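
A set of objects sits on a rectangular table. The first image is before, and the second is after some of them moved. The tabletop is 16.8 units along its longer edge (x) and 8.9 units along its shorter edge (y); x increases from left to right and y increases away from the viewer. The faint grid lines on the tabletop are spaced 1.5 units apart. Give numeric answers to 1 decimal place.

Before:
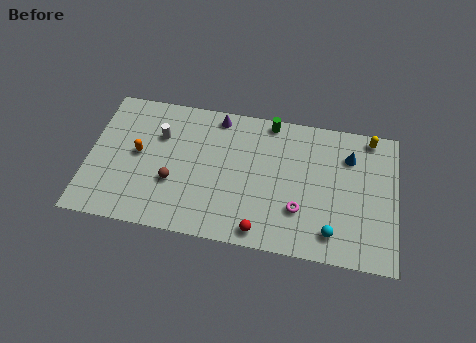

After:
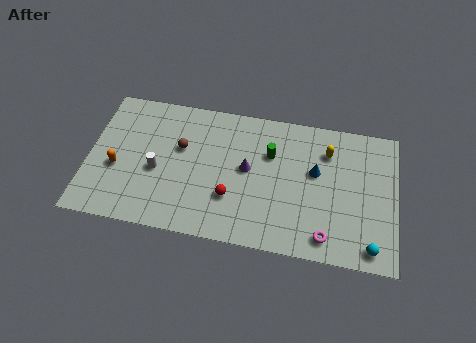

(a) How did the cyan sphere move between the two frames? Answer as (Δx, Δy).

(2.1, -0.5)

The cyan sphere started near (13.4, 1.6) and ended near (15.5, 1.1).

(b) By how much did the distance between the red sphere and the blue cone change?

-2.1

They were about 7.2 units apart before and 5.1 after — 2.1 units closer together.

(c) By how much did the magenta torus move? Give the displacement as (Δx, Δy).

(1.5, -1.4)

From the two frames, the magenta torus sits at roughly (11.6, 2.7) before and (13.1, 1.3) after.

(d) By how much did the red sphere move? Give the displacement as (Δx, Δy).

(-1.7, 1.8)

The red sphere started near (9.6, 1.0) and ended near (7.9, 2.8).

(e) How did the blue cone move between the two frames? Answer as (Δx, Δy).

(-1.8, -1.3)

The blue cone started near (14.2, 6.6) and ended near (12.4, 5.3).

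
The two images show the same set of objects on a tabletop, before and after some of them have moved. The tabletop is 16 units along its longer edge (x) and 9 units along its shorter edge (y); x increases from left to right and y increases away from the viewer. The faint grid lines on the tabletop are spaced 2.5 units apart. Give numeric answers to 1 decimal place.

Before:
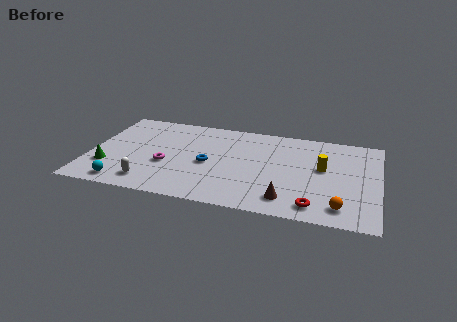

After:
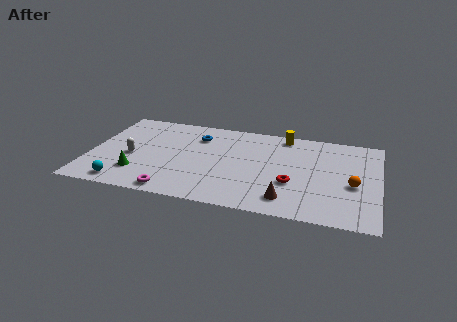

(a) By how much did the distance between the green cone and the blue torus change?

-0.3

The distance was about 5.7 in the first image and 5.4 in the second, so they moved 0.3 units closer together.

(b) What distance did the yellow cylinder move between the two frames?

3.7

From (12.9, 5.1) to (10.6, 8.0), the yellow cylinder covered √(2.3² + 2.9²) ≈ 3.7 units.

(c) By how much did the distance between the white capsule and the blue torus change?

+0.5

The distance was about 4.0 in the first image and 4.5 in the second, so they moved 0.5 units further apart.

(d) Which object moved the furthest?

the yellow cylinder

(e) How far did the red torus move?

2.3

The red torus moved from about (12.6, 1.3) to (11.3, 3.2), a distance of √(1.3² + 1.9²) ≈ 2.3.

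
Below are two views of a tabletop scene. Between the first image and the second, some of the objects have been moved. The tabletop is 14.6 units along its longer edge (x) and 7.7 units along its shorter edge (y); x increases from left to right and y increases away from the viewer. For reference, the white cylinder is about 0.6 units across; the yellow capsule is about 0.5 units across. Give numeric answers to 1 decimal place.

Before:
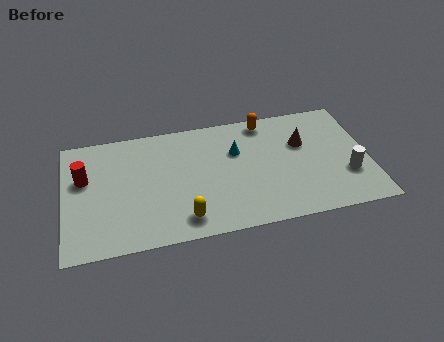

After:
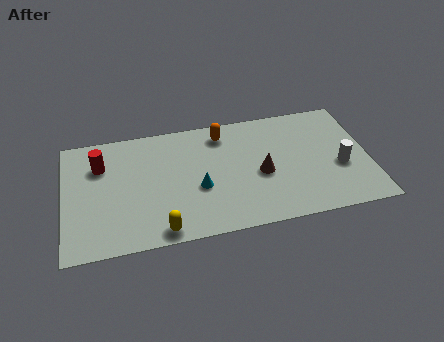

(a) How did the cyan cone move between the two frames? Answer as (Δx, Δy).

(-1.9, -2.0)

The cyan cone was at about (8.3, 5.1) and moved to about (6.4, 3.1).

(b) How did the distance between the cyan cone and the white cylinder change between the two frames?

+1.0

The distance was about 5.8 in the first image and 6.8 in the second, so they moved 1.0 units further apart.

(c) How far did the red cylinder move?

1.1

The red cylinder was near (1.0, 4.8) before and (1.8, 5.5) after, so it travelled √(0.8² + 0.7²) ≈ 1.1 units.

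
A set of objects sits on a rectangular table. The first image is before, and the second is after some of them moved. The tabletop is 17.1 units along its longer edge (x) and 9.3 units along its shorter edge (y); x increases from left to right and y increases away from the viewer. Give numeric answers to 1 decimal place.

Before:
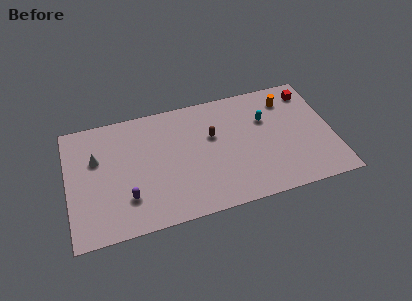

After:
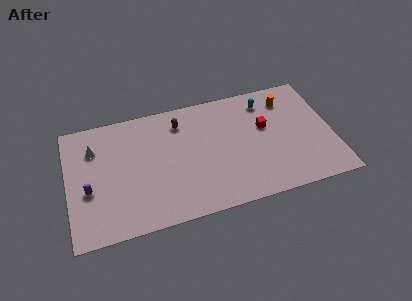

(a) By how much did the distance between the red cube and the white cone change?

-3.0

The distance was about 14.1 in the first image and 11.1 in the second, so they moved 3.0 units closer together.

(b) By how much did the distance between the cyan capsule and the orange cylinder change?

-0.5

They were about 1.9 units apart before and 1.4 after — 0.5 units closer together.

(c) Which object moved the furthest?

the red cube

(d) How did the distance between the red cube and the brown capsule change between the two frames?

-1.1

The distance was about 6.8 in the first image and 5.7 in the second, so they moved 1.1 units closer together.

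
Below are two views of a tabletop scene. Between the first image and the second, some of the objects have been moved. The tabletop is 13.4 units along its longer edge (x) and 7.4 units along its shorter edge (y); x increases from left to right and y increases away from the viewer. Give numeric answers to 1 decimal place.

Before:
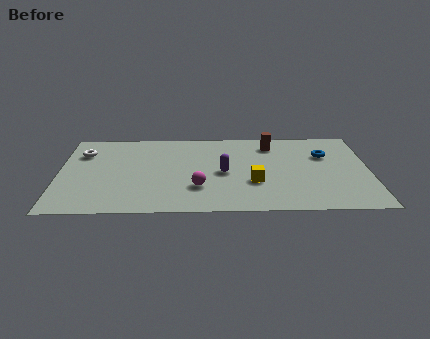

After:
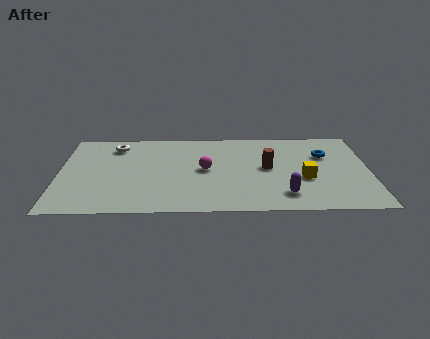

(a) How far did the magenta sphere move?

1.6

The magenta sphere was near (6.0, 2.2) before and (6.3, 3.8) after, so it travelled √(0.3² + 1.6²) ≈ 1.6 units.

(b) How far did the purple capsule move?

3.3

The purple capsule moved from about (7.1, 3.5) to (9.7, 1.5), a distance of √(2.6² + 2.0²) ≈ 3.3.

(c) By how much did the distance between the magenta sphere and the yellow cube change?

+2.0

Before: roughly 2.4 units apart; after: 4.4. That's 2.0 units further apart.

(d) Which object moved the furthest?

the purple capsule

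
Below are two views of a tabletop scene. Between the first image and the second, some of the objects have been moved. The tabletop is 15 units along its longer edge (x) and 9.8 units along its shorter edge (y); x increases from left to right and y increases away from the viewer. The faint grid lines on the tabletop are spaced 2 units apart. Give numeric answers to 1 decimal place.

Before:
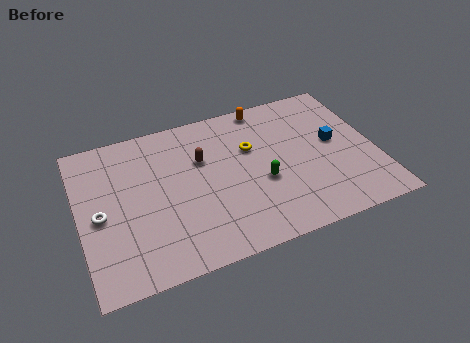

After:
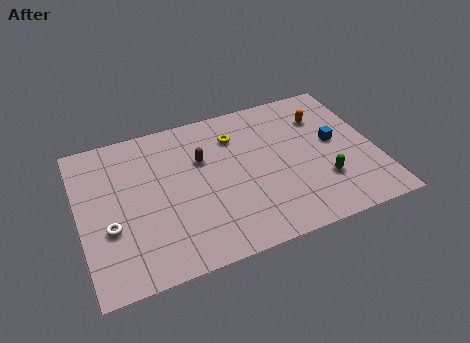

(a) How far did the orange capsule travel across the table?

3.3

The orange capsule was near (9.8, 8.9) before and (12.6, 7.2) after, so it travelled √(2.8² + 1.7²) ≈ 3.3 units.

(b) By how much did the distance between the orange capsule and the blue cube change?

-2.9

The distance was about 4.8 in the first image and 1.9 in the second, so they moved 2.9 units closer together.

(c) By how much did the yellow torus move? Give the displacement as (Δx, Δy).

(-0.7, 1.1)

The yellow torus started near (8.8, 6.3) and ended near (8.1, 7.4).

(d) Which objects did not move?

the brown capsule and the blue cube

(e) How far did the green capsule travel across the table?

3.2

The green capsule moved from about (9.1, 3.9) to (12.1, 2.9), a distance of √(3.0² + 1.0²) ≈ 3.2.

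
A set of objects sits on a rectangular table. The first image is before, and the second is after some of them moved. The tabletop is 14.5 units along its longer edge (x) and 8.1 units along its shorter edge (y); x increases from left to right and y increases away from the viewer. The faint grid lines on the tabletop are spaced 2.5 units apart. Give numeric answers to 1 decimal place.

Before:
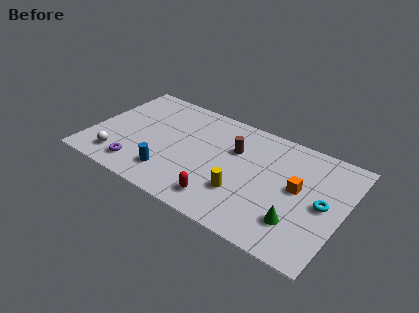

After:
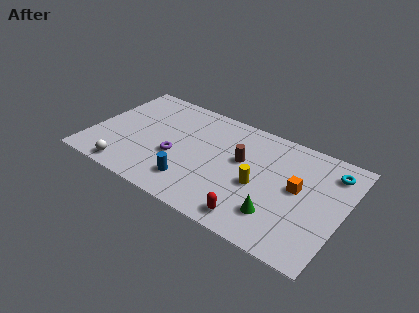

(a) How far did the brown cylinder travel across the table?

0.8

The brown cylinder moved from about (8.1, 5.4) to (8.6, 4.8), a distance of √(0.5² + 0.6²) ≈ 0.8.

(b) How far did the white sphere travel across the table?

0.9

The white sphere moved from about (1.9, 1.5) to (2.6, 0.9), a distance of √(0.7² + 0.6²) ≈ 0.9.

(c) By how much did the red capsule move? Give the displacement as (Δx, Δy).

(1.9, -0.3)

From the two frames, the red capsule sits at roughly (8.0, 1.4) before and (9.9, 1.1) after.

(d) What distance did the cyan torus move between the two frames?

2.5

The cyan torus moved from about (13.4, 4.0) to (13.5, 6.5), a distance of √(0.1² + 2.5²) ≈ 2.5.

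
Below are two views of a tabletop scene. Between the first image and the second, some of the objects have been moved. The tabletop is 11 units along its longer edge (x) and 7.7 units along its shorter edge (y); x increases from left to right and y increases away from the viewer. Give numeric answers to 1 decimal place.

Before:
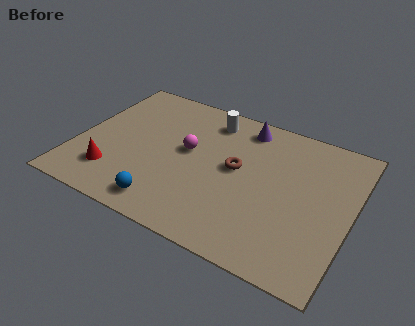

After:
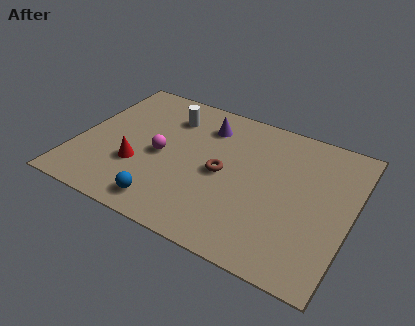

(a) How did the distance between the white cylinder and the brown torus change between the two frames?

+0.7

The distance was about 2.6 in the first image and 3.3 in the second, so they moved 0.7 units further apart.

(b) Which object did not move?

the blue sphere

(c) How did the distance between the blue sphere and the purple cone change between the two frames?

-1.0

They were about 6.0 units apart before and 5.0 after — 1.0 units closer together.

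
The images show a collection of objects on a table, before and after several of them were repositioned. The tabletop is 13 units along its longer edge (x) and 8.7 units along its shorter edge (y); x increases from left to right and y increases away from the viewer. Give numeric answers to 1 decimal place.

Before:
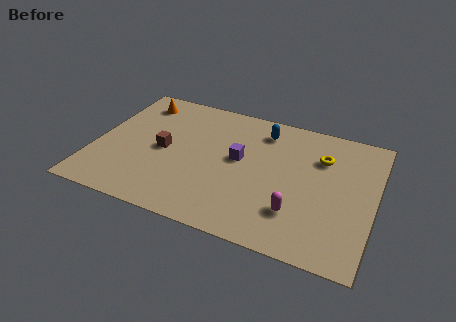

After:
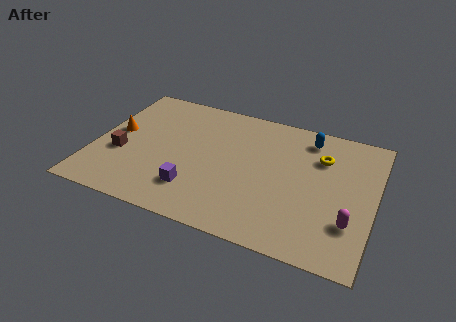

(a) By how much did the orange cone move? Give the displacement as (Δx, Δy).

(-0.7, -2.5)

The orange cone was at about (1.6, 7.2) and moved to about (0.9, 4.7).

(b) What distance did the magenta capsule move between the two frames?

2.4

From (9.6, 2.3) to (12.0, 2.5), the magenta capsule covered √(2.4² + 0.2²) ≈ 2.4 units.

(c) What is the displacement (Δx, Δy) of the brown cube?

(-1.9, -0.9)

The brown cube was at about (3.2, 4.2) and moved to about (1.3, 3.3).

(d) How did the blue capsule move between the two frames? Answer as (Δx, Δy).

(2.1, 0.2)

The blue capsule was at about (7.6, 7.1) and moved to about (9.7, 7.3).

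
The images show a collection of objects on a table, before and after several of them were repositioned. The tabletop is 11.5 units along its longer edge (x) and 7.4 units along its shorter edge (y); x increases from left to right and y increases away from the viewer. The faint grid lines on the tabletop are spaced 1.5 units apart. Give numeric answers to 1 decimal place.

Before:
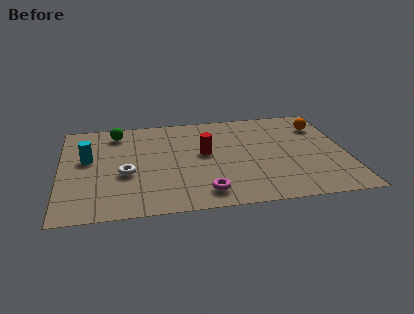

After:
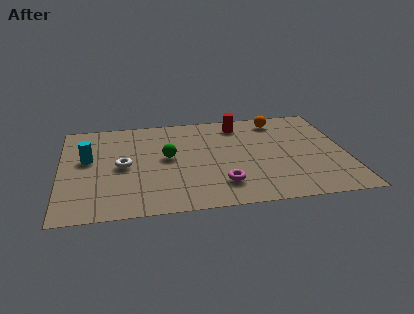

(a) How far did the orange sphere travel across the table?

1.8

From (10.6, 5.6) to (8.9, 6.3), the orange sphere covered √(1.7² + 0.7²) ≈ 1.8 units.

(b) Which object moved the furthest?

the green sphere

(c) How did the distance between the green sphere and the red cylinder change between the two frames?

-0.4

They were about 4.1 units apart before and 3.7 after — 0.4 units closer together.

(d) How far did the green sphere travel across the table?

3.0

From (2.3, 6.2) to (4.3, 4.0), the green sphere covered √(2.0² + 2.2²) ≈ 3.0 units.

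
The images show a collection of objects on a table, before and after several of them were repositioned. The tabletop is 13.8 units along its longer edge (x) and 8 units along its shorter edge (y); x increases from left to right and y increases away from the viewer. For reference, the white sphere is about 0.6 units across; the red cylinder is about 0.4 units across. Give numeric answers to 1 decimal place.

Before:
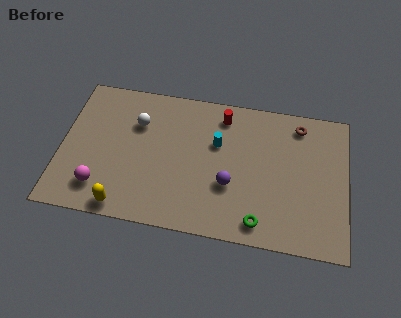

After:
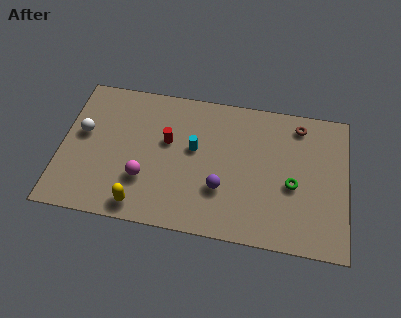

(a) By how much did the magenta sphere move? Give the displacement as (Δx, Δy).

(2.1, 0.8)

The magenta sphere was at about (2.0, 1.7) and moved to about (4.1, 2.5).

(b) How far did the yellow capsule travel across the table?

0.8

The yellow capsule was near (3.2, 0.8) before and (4.0, 1.0) after, so it travelled √(0.8² + 0.2²) ≈ 0.8 units.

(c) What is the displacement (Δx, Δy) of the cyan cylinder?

(-1.1, -0.5)

The cyan cylinder was at about (7.5, 5.1) and moved to about (6.4, 4.6).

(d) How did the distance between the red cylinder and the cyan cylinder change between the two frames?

-0.3

The distance was about 1.6 in the first image and 1.3 in the second, so they moved 0.3 units closer together.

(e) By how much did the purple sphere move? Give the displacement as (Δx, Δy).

(-0.4, -0.3)

The purple sphere started near (8.2, 2.9) and ended near (7.8, 2.6).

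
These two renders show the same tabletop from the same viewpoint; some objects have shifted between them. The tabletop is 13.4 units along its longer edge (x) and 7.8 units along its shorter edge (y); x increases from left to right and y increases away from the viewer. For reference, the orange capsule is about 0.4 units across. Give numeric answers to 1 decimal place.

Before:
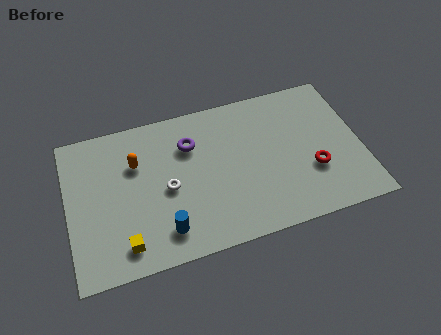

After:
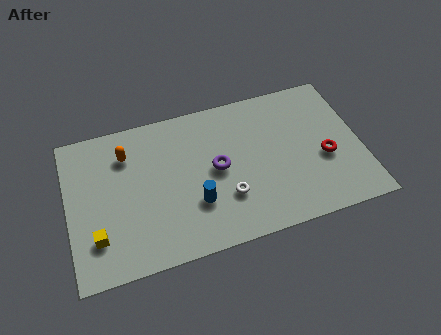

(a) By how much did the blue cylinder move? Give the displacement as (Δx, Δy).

(1.5, 1.0)

The blue cylinder was at about (4.2, 1.5) and moved to about (5.7, 2.5).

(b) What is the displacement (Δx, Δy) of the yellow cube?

(-1.2, 0.7)

The yellow cube was at about (2.4, 1.3) and moved to about (1.2, 2.0).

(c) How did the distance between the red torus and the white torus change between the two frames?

-2.0

The distance was about 6.7 in the first image and 4.7 in the second, so they moved 2.0 units closer together.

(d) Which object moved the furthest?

the white torus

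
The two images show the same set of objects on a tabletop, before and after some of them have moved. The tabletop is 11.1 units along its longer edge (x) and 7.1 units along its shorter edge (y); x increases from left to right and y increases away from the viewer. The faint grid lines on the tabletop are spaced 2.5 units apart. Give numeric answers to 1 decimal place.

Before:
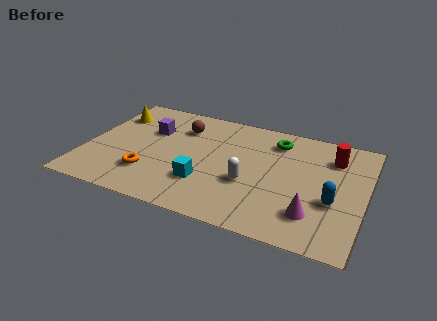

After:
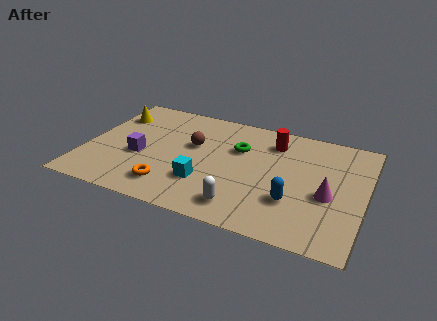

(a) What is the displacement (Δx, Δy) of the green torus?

(-1.4, -1.0)

The green torus was at about (7.4, 5.7) and moved to about (6.0, 4.7).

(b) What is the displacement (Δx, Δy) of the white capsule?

(-0.1, -1.5)

From the two frames, the white capsule sits at roughly (6.6, 2.7) before and (6.5, 1.2) after.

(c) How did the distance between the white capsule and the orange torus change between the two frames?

-1.1

They were about 4.0 units apart before and 2.9 after — 1.1 units closer together.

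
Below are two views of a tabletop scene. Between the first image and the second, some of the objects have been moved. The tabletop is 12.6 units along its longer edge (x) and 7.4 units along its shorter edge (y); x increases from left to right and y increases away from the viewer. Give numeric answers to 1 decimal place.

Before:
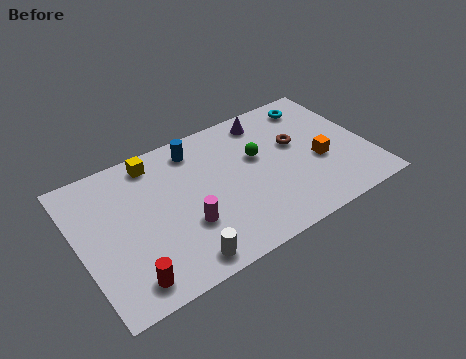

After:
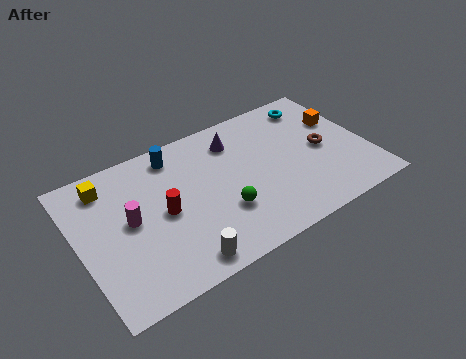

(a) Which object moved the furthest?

the red cylinder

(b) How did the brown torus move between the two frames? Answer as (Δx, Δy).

(1.1, -0.8)

From the two frames, the brown torus sits at roughly (9.6, 4.4) before and (10.7, 3.6) after.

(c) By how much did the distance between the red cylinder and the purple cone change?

-4.5

The distance was about 8.6 in the first image and 4.1 in the second, so they moved 4.5 units closer together.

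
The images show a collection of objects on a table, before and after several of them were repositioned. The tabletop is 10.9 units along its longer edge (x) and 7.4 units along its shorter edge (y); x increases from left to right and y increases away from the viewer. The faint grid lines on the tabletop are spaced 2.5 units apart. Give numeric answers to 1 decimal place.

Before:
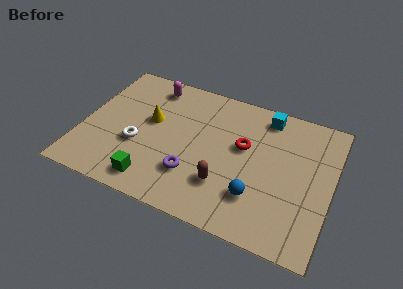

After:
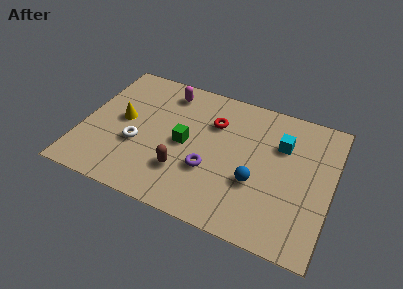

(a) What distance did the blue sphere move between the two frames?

0.7

From (7.8, 2.0) to (7.7, 2.7), the blue sphere covered √(0.1² + 0.7²) ≈ 0.7 units.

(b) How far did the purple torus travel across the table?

0.9

The purple torus was near (5.0, 2.1) before and (5.7, 2.6) after, so it travelled √(0.7² + 0.5²) ≈ 0.9 units.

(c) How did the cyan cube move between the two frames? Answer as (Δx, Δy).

(0.8, -1.3)

The cyan cube started near (7.8, 6.4) and ended near (8.6, 5.1).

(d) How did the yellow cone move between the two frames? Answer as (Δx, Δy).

(-1.2, -0.4)

From the two frames, the yellow cone sits at roughly (2.9, 4.3) before and (1.7, 3.9) after.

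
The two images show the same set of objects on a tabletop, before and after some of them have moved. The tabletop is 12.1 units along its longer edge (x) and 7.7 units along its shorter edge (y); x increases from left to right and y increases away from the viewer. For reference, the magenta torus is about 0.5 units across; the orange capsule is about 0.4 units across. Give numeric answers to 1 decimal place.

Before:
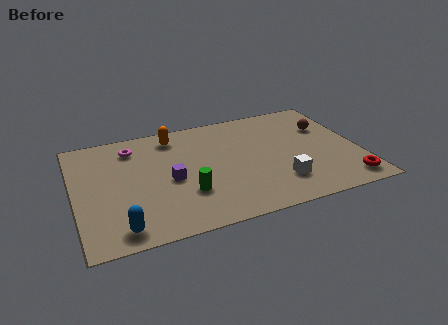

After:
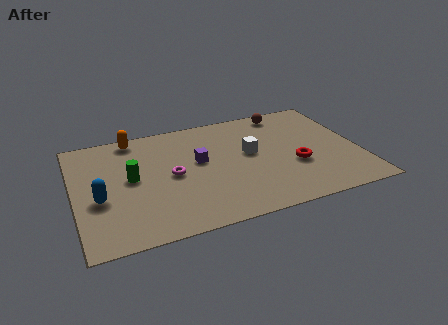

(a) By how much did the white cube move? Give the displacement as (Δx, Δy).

(-1.0, 2.4)

The white cube started near (8.5, 1.9) and ended near (7.5, 4.3).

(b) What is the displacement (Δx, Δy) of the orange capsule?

(-1.7, 0.4)

From the two frames, the orange capsule sits at roughly (4.4, 6.5) before and (2.7, 6.9) after.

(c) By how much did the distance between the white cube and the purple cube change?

-2.6

The distance was about 4.8 in the first image and 2.2 in the second, so they moved 2.6 units closer together.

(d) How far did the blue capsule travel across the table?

2.2

From (1.7, 1.0) to (1.0, 3.1), the blue capsule covered √(0.7² + 2.1²) ≈ 2.2 units.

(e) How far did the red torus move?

2.7

The red torus was near (11.3, 1.1) before and (9.3, 2.9) after, so it travelled √(2.0² + 1.8²) ≈ 2.7 units.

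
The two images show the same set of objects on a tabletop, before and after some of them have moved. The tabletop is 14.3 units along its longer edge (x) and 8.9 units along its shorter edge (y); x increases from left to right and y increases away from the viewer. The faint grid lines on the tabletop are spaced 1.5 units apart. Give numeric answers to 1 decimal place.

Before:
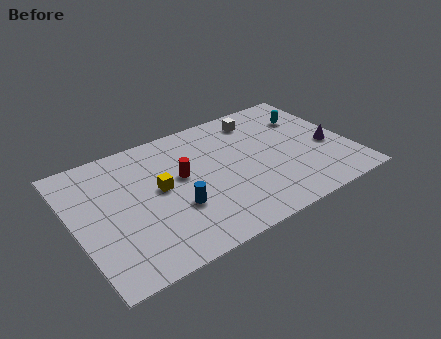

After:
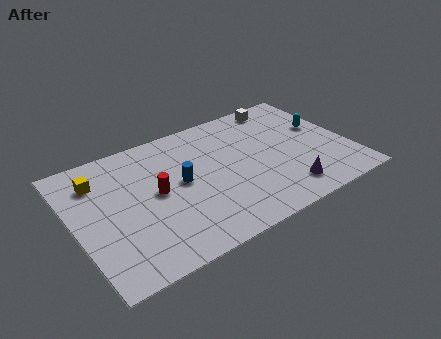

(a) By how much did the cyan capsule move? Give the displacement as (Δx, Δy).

(0.6, -1.1)

The cyan capsule started near (12.6, 6.4) and ended near (13.2, 5.3).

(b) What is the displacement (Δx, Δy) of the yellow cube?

(-2.9, 2.0)

From the two frames, the yellow cube sits at roughly (4.4, 4.8) before and (1.5, 6.8) after.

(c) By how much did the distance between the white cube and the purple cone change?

+1.6

Before: roughly 4.8 units apart; after: 6.4. That's 1.6 units further apart.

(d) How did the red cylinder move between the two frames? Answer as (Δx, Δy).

(-1.4, -0.5)

The red cylinder started near (5.6, 5.1) and ended near (4.2, 4.6).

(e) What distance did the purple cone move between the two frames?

3.4

The purple cone moved from about (13.2, 3.7) to (10.5, 1.6), a distance of √(2.7² + 2.1²) ≈ 3.4.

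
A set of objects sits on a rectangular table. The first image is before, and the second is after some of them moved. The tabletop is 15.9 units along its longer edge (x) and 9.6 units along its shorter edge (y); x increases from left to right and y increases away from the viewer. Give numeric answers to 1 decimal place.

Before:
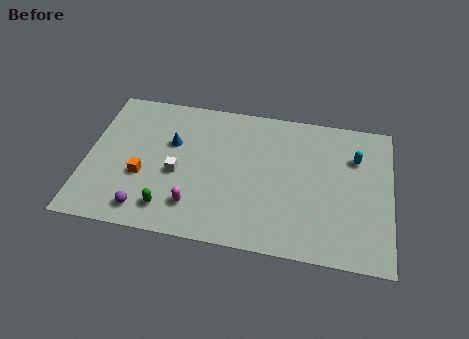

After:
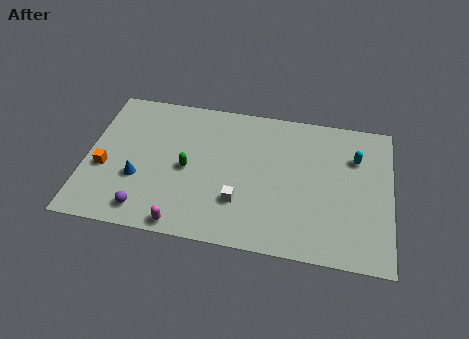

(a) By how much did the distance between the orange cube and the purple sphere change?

+1.1

They were about 2.2 units apart before and 3.3 after — 1.1 units further apart.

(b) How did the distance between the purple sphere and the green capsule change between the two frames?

+2.5

They were about 1.2 units apart before and 3.7 after — 2.5 units further apart.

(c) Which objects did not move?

the cyan capsule and the purple sphere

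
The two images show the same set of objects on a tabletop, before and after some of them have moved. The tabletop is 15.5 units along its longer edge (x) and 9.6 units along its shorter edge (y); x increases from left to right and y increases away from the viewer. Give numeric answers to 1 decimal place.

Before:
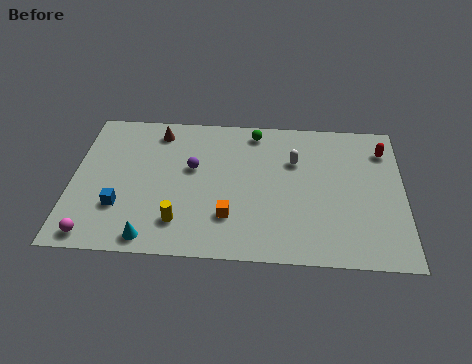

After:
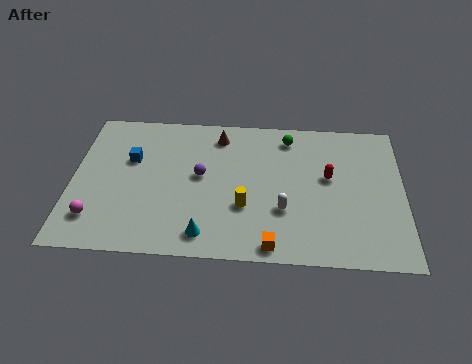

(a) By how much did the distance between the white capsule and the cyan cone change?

-4.6

Before: roughly 8.6 units apart; after: 4.0. That's 4.6 units closer together.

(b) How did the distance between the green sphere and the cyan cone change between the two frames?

-1.1

Before: roughly 8.8 units apart; after: 7.7. That's 1.1 units closer together.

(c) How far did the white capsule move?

3.3

The white capsule was near (10.4, 6.5) before and (9.9, 3.2) after, so it travelled √(0.5² + 3.3²) ≈ 3.3 units.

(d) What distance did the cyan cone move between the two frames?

2.5

The cyan cone was near (3.8, 1.0) before and (6.3, 1.4) after, so it travelled √(2.5² + 0.4²) ≈ 2.5 units.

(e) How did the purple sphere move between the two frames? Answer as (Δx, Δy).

(0.4, -0.5)

The purple sphere was at about (5.6, 5.7) and moved to about (6.0, 5.2).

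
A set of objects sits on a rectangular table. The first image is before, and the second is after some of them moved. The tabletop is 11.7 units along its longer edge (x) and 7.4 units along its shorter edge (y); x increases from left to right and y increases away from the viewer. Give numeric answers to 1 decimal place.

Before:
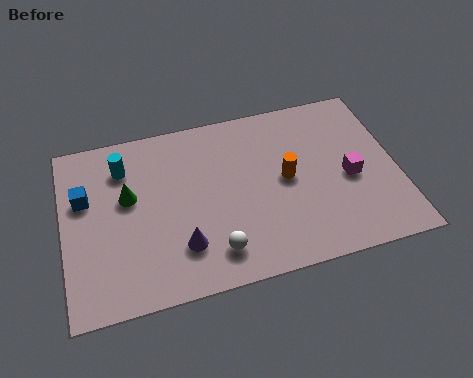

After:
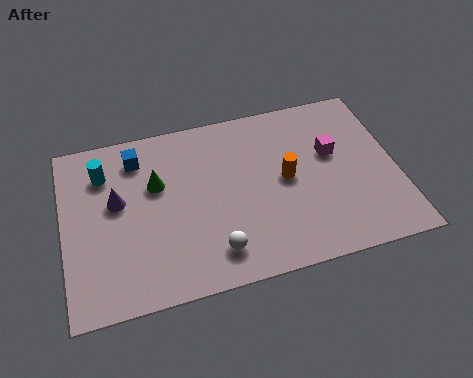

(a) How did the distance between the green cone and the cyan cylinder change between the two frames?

+0.7

They were about 1.3 units apart before and 2.0 after — 0.7 units further apart.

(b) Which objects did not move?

the orange cylinder and the white sphere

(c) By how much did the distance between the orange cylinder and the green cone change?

-0.9

Before: roughly 5.5 units apart; after: 4.6. That's 0.9 units closer together.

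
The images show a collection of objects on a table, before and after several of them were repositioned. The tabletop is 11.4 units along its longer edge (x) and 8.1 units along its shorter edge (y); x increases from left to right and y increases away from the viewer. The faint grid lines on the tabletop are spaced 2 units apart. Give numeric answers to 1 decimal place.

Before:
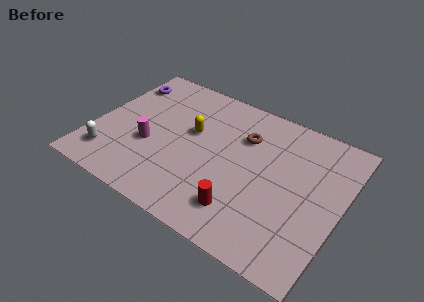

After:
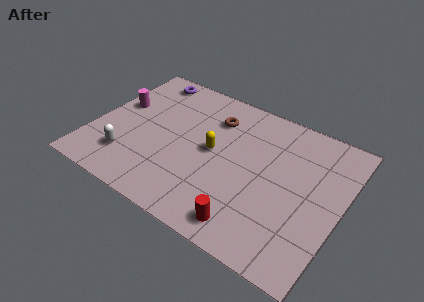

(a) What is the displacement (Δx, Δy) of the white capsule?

(0.8, 0.3)

From the two frames, the white capsule sits at roughly (1.1, 1.6) before and (1.9, 1.9) after.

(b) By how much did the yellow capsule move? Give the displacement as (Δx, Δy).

(1.1, -0.6)

From the two frames, the yellow capsule sits at roughly (4.4, 4.8) before and (5.5, 4.2) after.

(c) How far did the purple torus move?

1.3

The purple torus moved from about (0.8, 6.3) to (1.8, 7.1), a distance of √(1.0² + 0.8²) ≈ 1.3.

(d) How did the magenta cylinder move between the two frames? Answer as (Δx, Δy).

(-1.8, 1.7)

From the two frames, the magenta cylinder sits at roughly (2.7, 3.1) before and (0.9, 4.8) after.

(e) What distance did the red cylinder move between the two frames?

0.7

The red cylinder was near (7.3, 1.7) before and (7.7, 1.1) after, so it travelled √(0.4² + 0.6²) ≈ 0.7 units.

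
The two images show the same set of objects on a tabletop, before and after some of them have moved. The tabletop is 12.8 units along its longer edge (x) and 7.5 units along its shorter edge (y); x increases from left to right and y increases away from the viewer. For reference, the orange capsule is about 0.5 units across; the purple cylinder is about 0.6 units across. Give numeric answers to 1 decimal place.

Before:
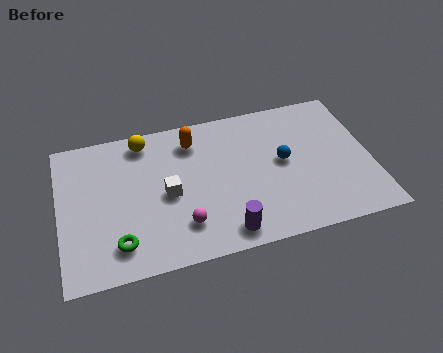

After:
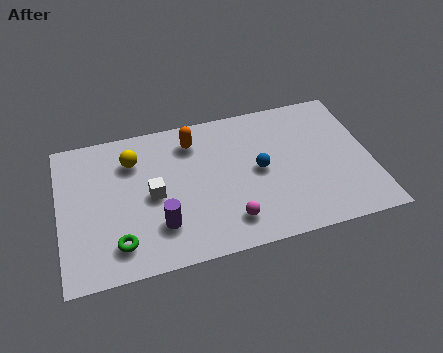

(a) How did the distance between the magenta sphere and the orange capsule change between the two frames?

+0.4

Before: roughly 4.3 units apart; after: 4.7. That's 0.4 units further apart.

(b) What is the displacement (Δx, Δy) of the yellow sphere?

(-0.5, -0.9)

The yellow sphere was at about (3.6, 6.5) and moved to about (3.1, 5.6).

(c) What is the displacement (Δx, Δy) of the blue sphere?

(-1.0, -0.2)

The blue sphere started near (9.2, 4.0) and ended near (8.2, 3.8).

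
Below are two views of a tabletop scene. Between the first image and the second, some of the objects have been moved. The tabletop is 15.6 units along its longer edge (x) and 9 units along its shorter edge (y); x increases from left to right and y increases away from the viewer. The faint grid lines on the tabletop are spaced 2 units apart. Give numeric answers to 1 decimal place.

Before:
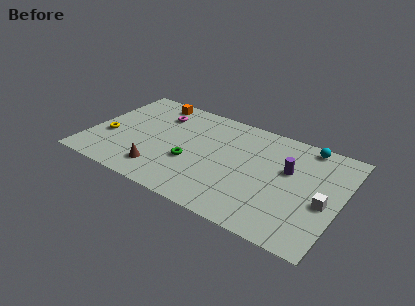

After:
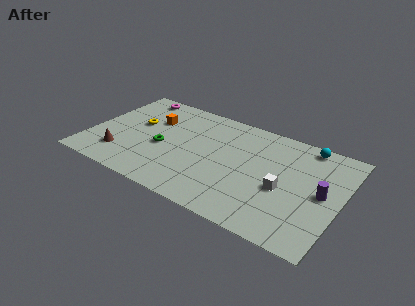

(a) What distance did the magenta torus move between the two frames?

2.2

From (3.9, 6.8) to (2.1, 8.0), the magenta torus covered √(1.8² + 1.2²) ≈ 2.2 units.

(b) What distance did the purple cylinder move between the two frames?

2.4

The purple cylinder moved from about (12.3, 5.5) to (14.5, 4.5), a distance of √(2.2² + 1.0²) ≈ 2.4.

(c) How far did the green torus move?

2.0

From (6.5, 3.4) to (4.6, 3.9), the green torus covered √(1.9² + 0.5²) ≈ 2.0 units.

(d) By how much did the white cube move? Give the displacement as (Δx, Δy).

(-2.5, 0.0)

The white cube was at about (14.7, 3.8) and moved to about (12.2, 3.8).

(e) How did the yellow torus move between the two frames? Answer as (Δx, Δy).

(1.5, 1.9)

The yellow torus started near (1.2, 3.4) and ended near (2.7, 5.3).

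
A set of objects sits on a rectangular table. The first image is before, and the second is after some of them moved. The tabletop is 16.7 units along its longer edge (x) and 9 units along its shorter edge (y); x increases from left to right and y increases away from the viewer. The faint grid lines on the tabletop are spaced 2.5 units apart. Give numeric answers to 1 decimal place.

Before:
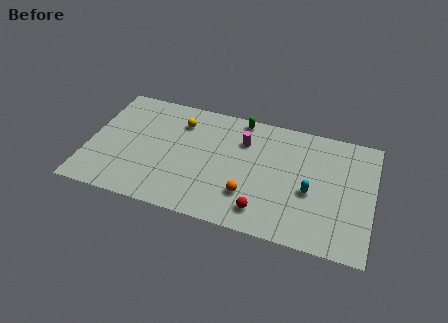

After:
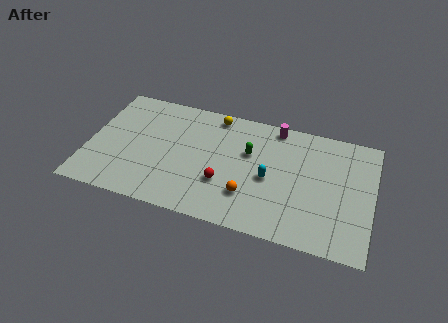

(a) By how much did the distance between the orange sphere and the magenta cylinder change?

+1.7

The distance was about 4.0 in the first image and 5.7 in the second, so they moved 1.7 units further apart.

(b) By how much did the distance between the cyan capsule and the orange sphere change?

-1.8

Before: roughly 3.7 units apart; after: 1.9. That's 1.8 units closer together.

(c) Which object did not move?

the orange sphere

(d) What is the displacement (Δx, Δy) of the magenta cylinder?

(1.8, 1.6)

From the two frames, the magenta cylinder sits at roughly (9.0, 6.5) before and (10.8, 8.1) after.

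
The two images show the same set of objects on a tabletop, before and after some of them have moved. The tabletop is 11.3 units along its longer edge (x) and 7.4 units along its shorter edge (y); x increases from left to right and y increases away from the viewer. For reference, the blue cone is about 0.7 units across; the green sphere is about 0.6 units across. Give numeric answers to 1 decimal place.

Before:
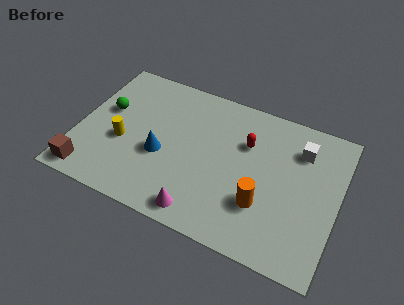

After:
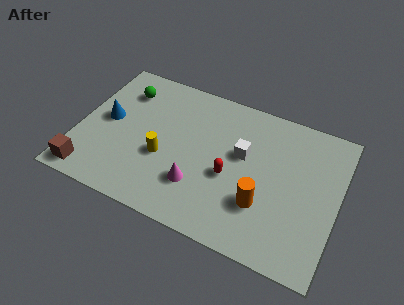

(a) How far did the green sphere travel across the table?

1.4

The green sphere was near (1.1, 4.4) before and (1.7, 5.7) after, so it travelled √(0.6² + 1.3²) ≈ 1.4 units.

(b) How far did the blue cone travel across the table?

2.7

From (3.7, 3.0) to (1.2, 3.9), the blue cone covered √(2.5² + 0.9²) ≈ 2.7 units.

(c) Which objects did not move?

the brown cube and the orange cylinder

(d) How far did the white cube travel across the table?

2.7

The white cube was near (9.5, 5.6) before and (7.1, 4.4) after, so it travelled √(2.4² + 1.2²) ≈ 2.7 units.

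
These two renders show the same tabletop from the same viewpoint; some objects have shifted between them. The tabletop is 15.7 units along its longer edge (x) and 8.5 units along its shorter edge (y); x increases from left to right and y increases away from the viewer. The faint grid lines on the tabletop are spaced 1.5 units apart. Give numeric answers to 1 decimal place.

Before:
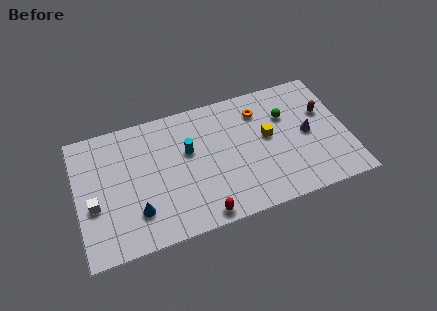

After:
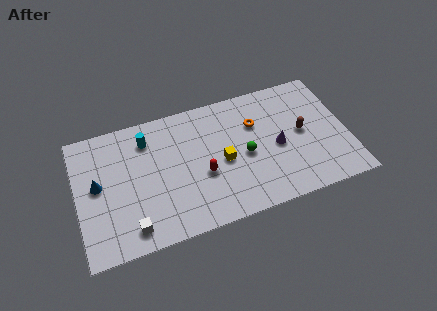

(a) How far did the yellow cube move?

2.8

The yellow cube was near (11.1, 4.7) before and (8.4, 3.9) after, so it travelled √(2.7² + 0.8²) ≈ 2.8 units.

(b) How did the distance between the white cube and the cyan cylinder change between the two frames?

-0.3

Before: roughly 5.9 units apart; after: 5.6. That's 0.3 units closer together.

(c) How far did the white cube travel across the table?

2.9

The white cube moved from about (0.9, 3.4) to (2.9, 1.3), a distance of √(2.0² + 2.1²) ≈ 2.9.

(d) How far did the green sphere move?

3.2

The green sphere moved from about (12.3, 5.8) to (9.7, 3.9), a distance of √(2.6² + 1.9²) ≈ 3.2.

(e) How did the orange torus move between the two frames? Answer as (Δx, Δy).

(-0.3, -0.8)

The orange torus started near (10.8, 6.6) and ended near (10.5, 5.8).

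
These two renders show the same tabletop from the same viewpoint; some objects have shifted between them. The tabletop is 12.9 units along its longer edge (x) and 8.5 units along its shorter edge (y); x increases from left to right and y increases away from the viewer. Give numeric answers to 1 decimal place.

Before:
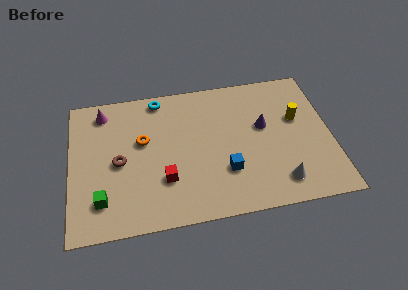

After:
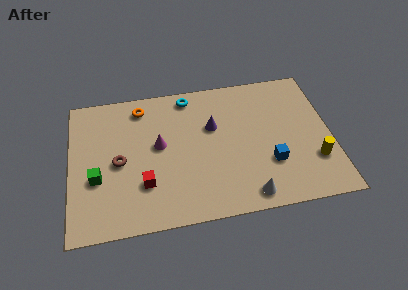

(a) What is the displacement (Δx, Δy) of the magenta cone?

(2.7, -2.5)

The magenta cone started near (1.7, 7.2) and ended near (4.4, 4.7).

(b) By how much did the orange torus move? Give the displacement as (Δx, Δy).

(0.0, 2.1)

The orange torus started near (3.6, 5.1) and ended near (3.6, 7.2).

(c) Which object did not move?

the brown torus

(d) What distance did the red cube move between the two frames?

1.0

From (4.6, 2.6) to (3.6, 2.5), the red cube covered √(1.0² + 0.1²) ≈ 1.0 units.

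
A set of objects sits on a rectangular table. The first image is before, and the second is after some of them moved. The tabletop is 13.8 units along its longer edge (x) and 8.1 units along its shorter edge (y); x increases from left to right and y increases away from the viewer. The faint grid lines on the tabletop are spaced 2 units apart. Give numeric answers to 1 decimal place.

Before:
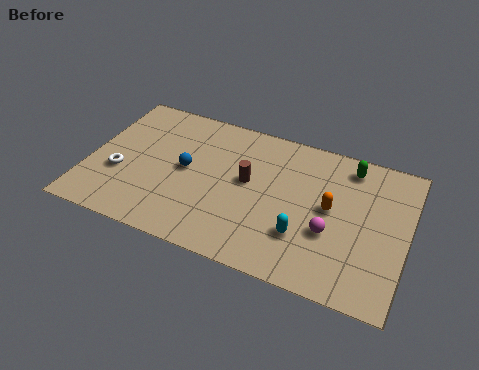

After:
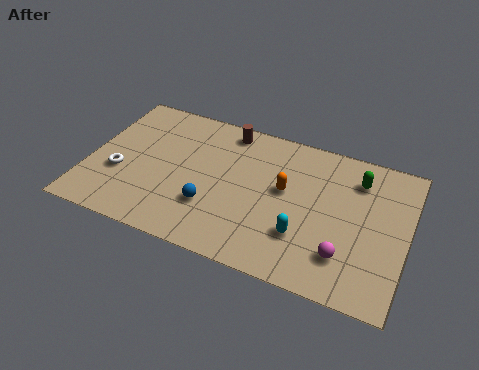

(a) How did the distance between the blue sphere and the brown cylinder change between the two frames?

+1.9

The distance was about 2.7 in the first image and 4.6 in the second, so they moved 1.9 units further apart.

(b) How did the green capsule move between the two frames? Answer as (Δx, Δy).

(0.4, -0.6)

From the two frames, the green capsule sits at roughly (11.1, 6.9) before and (11.5, 6.3) after.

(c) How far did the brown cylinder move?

2.9

From (6.9, 4.5) to (5.7, 7.1), the brown cylinder covered √(1.2² + 2.6²) ≈ 2.9 units.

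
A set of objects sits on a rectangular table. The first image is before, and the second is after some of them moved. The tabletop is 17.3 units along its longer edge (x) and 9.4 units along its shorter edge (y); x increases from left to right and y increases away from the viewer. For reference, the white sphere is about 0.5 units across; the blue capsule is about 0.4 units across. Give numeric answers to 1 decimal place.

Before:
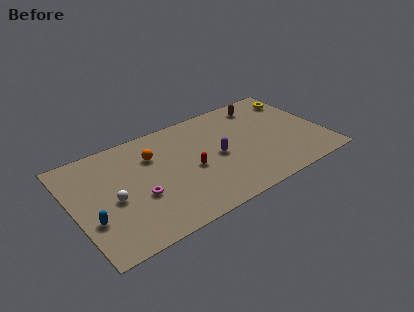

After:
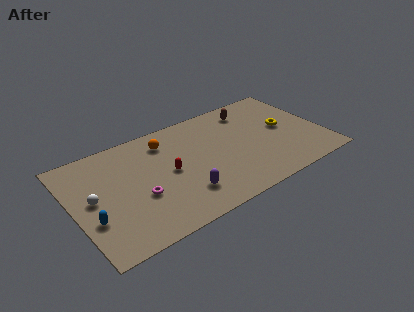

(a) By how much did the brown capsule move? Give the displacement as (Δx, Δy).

(-0.9, -0.2)

The brown capsule started near (13.7, 7.9) and ended near (12.8, 7.7).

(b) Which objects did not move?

the blue capsule and the magenta torus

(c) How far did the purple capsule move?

3.6

From (9.9, 4.5) to (7.1, 2.3), the purple capsule covered √(2.8² + 2.2²) ≈ 3.6 units.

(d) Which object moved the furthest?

the purple capsule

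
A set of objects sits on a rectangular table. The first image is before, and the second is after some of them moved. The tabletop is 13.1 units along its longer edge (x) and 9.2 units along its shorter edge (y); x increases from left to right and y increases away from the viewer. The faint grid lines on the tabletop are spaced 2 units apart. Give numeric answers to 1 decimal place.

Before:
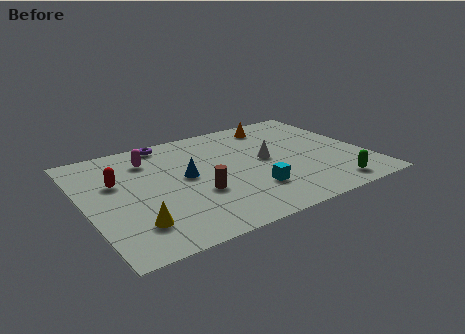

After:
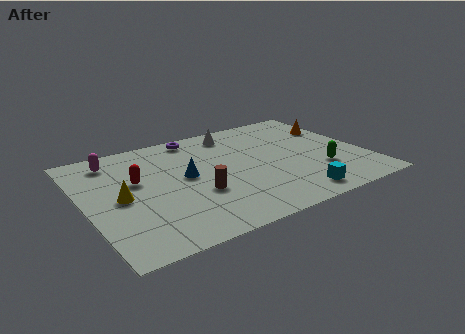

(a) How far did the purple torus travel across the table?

1.4

The purple torus moved from about (4.3, 8.3) to (5.7, 8.2), a distance of √(1.4² + 0.1²) ≈ 1.4.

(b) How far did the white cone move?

3.2

The white cone moved from about (8.5, 4.8) to (7.5, 7.8), a distance of √(1.0² + 3.0²) ≈ 3.2.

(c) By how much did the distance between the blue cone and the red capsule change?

-0.9

They were about 3.2 units apart before and 2.3 after — 0.9 units closer together.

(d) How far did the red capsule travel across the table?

0.9

The red capsule moved from about (1.6, 5.8) to (2.5, 5.5), a distance of √(0.9² + 0.3²) ≈ 0.9.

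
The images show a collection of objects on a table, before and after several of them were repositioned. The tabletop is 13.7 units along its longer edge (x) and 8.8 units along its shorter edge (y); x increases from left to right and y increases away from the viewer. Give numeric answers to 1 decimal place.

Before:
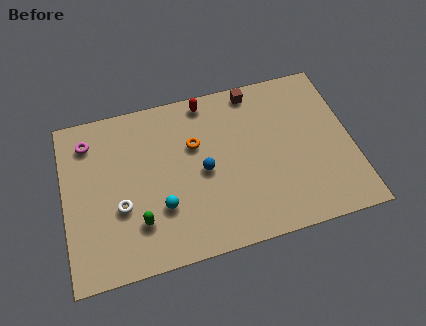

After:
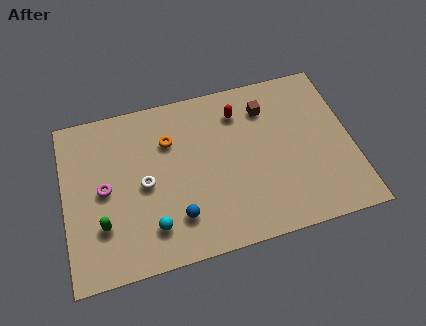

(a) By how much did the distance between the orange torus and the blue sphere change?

+2.6

The distance was about 1.5 in the first image and 4.1 in the second, so they moved 2.6 units further apart.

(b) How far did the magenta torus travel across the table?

2.8

From (1.3, 7.1) to (1.9, 4.4), the magenta torus covered √(0.6² + 2.7²) ≈ 2.8 units.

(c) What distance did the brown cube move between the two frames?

1.2

The brown cube moved from about (9.3, 7.9) to (9.8, 6.8), a distance of √(0.5² + 1.1²) ≈ 1.2.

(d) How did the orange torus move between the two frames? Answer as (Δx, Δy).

(-1.2, 0.5)

The orange torus was at about (6.3, 5.7) and moved to about (5.1, 6.2).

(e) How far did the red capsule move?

1.8

The red capsule moved from about (7.0, 7.9) to (8.5, 6.9), a distance of √(1.5² + 1.0²) ≈ 1.8.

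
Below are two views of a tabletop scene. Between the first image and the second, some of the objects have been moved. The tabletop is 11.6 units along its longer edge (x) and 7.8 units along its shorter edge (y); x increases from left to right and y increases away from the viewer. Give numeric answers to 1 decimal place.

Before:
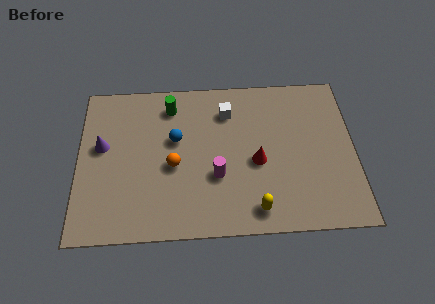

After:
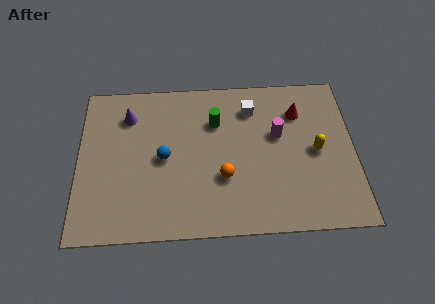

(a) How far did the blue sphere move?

1.0

The blue sphere was near (4.1, 4.7) before and (3.6, 3.8) after, so it travelled √(0.5² + 0.9²) ≈ 1.0 units.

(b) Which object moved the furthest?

the yellow capsule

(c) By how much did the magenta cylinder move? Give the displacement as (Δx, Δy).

(2.6, 1.9)

The magenta cylinder was at about (5.8, 2.8) and moved to about (8.4, 4.7).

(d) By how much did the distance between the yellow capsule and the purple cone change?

+1.0

They were about 7.2 units apart before and 8.2 after — 1.0 units further apart.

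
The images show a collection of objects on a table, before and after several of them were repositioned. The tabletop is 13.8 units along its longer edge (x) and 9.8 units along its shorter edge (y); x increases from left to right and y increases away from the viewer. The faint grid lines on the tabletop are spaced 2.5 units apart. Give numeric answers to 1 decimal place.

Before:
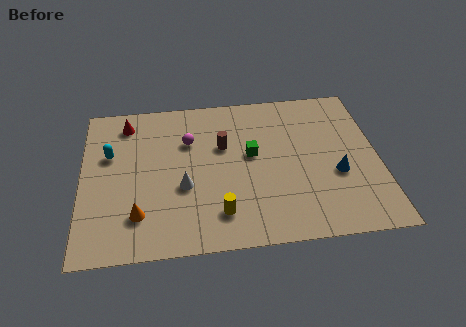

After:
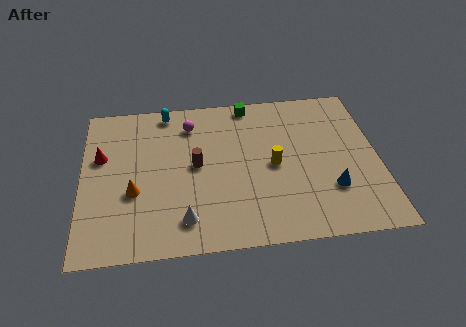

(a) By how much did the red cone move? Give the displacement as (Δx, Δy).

(-1.2, -2.1)

The red cone was at about (2.1, 8.2) and moved to about (0.9, 6.1).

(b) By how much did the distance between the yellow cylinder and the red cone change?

+0.6

They were about 7.5 units apart before and 8.1 after — 0.6 units further apart.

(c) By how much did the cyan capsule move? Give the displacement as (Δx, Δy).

(2.7, 2.6)

The cyan capsule was at about (1.3, 6.2) and moved to about (4.0, 8.8).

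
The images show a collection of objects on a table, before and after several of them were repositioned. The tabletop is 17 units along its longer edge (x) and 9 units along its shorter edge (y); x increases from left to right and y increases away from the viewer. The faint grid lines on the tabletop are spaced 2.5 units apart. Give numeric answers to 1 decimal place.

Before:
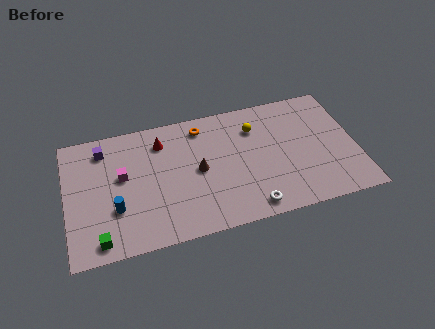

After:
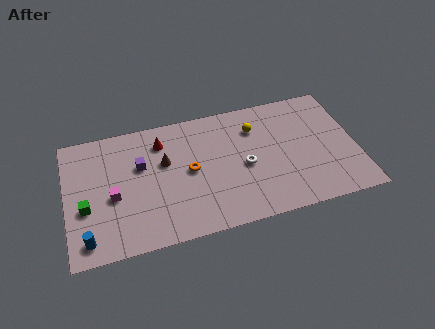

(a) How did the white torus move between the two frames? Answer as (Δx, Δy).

(-0.1, 3.0)

From the two frames, the white torus sits at roughly (10.5, 1.1) before and (10.4, 4.1) after.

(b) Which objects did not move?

the red cone and the yellow sphere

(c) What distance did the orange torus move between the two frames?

3.1

From (8.1, 7.6) to (7.2, 4.6), the orange torus covered √(0.9² + 3.0²) ≈ 3.1 units.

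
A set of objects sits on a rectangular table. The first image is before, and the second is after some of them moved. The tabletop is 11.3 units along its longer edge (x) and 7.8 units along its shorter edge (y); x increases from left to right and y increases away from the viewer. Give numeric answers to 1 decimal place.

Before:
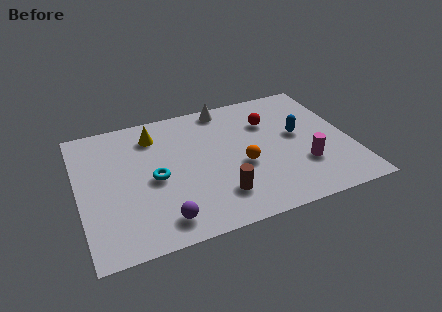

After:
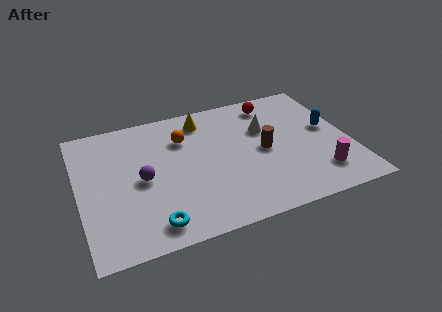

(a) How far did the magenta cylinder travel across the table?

0.9

The magenta cylinder was near (9.2, 2.4) before and (9.8, 1.7) after, so it travelled √(0.6² + 0.7²) ≈ 0.9 units.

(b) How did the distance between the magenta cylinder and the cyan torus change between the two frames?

+0.8

Before: roughly 6.2 units apart; after: 7.0. That's 0.8 units further apart.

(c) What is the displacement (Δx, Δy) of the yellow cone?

(2.1, 0.3)

From the two frames, the yellow cone sits at roughly (3.3, 6.2) before and (5.4, 6.5) after.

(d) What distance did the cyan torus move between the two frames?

2.5

The cyan torus moved from about (3.1, 3.6) to (2.8, 1.1), a distance of √(0.3² + 2.5²) ≈ 2.5.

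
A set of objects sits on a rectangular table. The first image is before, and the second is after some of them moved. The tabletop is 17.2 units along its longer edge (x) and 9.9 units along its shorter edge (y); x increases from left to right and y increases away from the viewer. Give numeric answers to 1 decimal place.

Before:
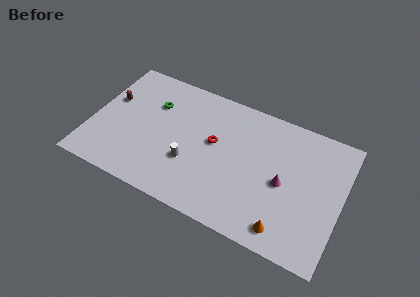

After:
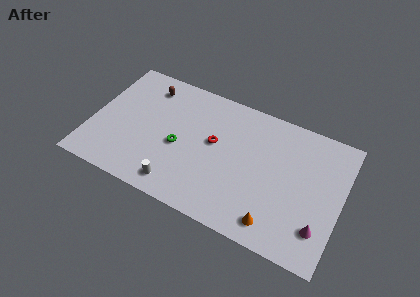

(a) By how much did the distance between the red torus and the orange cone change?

-0.6

Before: roughly 6.8 units apart; after: 6.2. That's 0.6 units closer together.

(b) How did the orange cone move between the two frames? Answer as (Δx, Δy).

(-0.7, 0.1)

The orange cone started near (13.8, 1.4) and ended near (13.1, 1.5).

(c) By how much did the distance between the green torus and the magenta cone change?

+0.5

They were about 9.6 units apart before and 10.1 after — 0.5 units further apart.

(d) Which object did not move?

the red torus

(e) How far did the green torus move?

3.3

The green torus was near (4.0, 6.9) before and (6.1, 4.3) after, so it travelled √(2.1² + 2.6²) ≈ 3.3 units.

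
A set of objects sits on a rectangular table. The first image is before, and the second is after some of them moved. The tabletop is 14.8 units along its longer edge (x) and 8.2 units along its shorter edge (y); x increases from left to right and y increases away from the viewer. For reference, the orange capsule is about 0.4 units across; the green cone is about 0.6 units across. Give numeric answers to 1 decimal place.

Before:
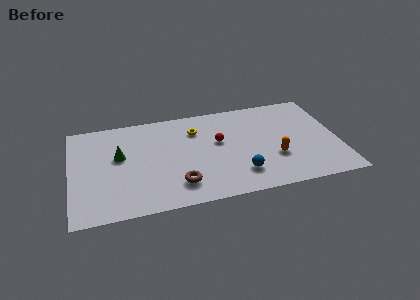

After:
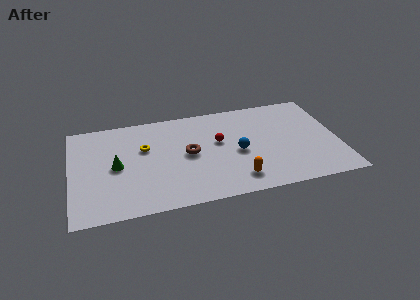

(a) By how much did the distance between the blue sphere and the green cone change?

-0.4

Before: roughly 7.1 units apart; after: 6.7. That's 0.4 units closer together.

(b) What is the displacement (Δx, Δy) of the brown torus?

(0.7, 2.4)

From the two frames, the brown torus sits at roughly (5.8, 1.8) before and (6.5, 4.2) after.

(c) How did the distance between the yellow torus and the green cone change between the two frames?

-2.5

Before: roughly 4.5 units apart; after: 2.0. That's 2.5 units closer together.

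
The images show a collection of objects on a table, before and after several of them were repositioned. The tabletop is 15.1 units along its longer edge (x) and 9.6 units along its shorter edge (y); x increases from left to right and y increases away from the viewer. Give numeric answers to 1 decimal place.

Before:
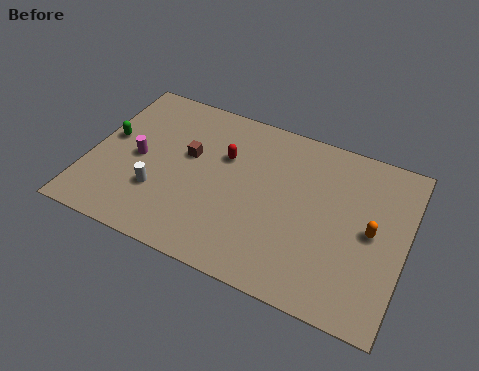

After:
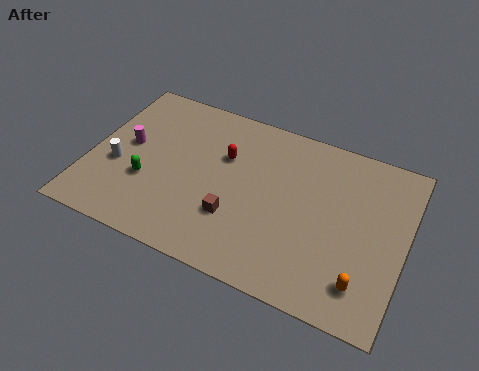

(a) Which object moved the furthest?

the brown cube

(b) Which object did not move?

the red capsule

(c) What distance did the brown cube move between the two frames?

3.7

From (4.6, 5.7) to (7.2, 3.0), the brown cube covered √(2.6² + 2.7²) ≈ 3.7 units.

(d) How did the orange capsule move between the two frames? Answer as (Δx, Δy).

(-0.1, -2.9)

The orange capsule started near (13.5, 4.8) and ended near (13.4, 1.9).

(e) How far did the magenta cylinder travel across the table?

0.8

The magenta cylinder moved from about (2.3, 4.6) to (1.7, 5.2), a distance of √(0.6² + 0.6²) ≈ 0.8.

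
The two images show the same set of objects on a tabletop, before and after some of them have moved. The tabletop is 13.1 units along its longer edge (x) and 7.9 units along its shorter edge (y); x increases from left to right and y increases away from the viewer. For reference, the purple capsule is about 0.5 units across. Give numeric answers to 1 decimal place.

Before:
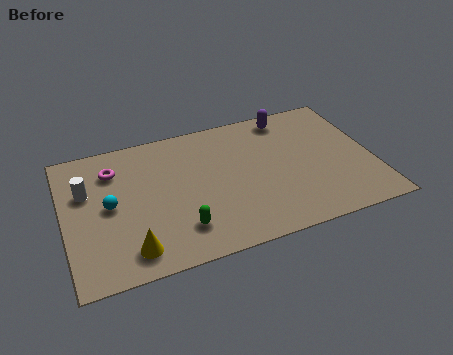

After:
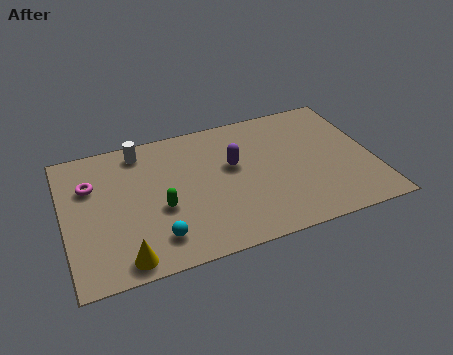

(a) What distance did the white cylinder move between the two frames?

2.9

The white cylinder was near (1.0, 5.1) before and (3.4, 6.8) after, so it travelled √(2.4² + 1.7²) ≈ 2.9 units.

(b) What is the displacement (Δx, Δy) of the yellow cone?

(-0.3, -0.4)

The yellow cone started near (2.6, 1.3) and ended near (2.3, 0.9).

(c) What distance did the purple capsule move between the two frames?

3.4

From (9.8, 6.9) to (7.2, 4.7), the purple capsule covered √(2.6² + 2.2²) ≈ 3.4 units.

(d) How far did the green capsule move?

1.6

The green capsule was near (4.7, 1.8) before and (4.0, 3.2) after, so it travelled √(0.7² + 1.4²) ≈ 1.6 units.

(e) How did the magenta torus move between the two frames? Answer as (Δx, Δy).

(-1.0, -0.6)

The magenta torus was at about (2.2, 6.0) and moved to about (1.2, 5.4).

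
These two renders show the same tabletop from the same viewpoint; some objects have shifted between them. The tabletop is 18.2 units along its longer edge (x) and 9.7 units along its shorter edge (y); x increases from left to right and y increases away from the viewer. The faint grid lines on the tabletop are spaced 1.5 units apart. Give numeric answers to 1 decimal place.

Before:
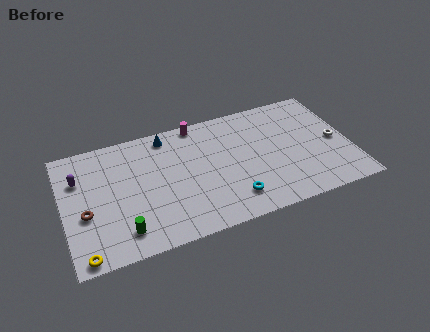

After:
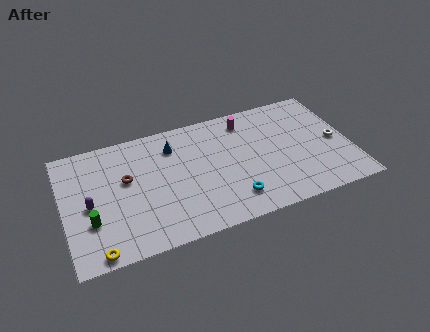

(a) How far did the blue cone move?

1.0

The blue cone moved from about (6.8, 8.5) to (7.1, 7.5), a distance of √(0.3² + 1.0²) ≈ 1.0.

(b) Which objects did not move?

the white torus and the cyan torus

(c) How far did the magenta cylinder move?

3.2

The magenta cylinder was near (8.8, 8.9) before and (11.9, 8.1) after, so it travelled √(3.1² + 0.8²) ≈ 3.2 units.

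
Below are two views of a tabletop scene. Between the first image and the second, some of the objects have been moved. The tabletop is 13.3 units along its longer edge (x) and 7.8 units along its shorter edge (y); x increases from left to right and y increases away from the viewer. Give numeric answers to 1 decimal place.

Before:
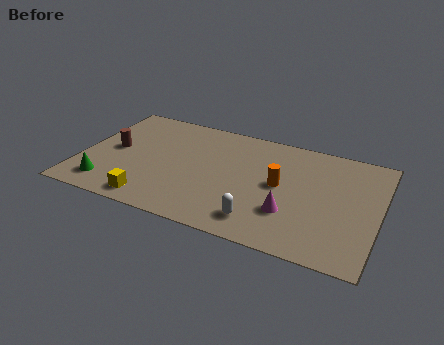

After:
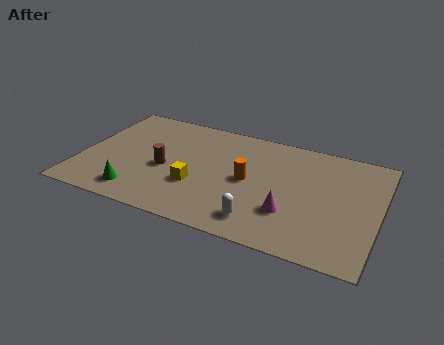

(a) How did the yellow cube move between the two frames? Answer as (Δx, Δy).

(1.8, 1.7)

From the two frames, the yellow cube sits at roughly (3.5, 1.0) before and (5.3, 2.7) after.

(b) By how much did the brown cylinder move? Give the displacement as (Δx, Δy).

(2.4, -0.6)

The brown cylinder was at about (1.4, 4.0) and moved to about (3.8, 3.4).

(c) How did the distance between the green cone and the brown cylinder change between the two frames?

-0.3

Before: roughly 2.6 units apart; after: 2.3. That's 0.3 units closer together.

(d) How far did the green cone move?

1.4

The green cone moved from about (1.4, 1.4) to (2.8, 1.3), a distance of √(1.4² + 0.1²) ≈ 1.4.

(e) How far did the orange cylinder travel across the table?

1.4

The orange cylinder moved from about (8.9, 4.1) to (7.5, 3.9), a distance of √(1.4² + 0.2²) ≈ 1.4.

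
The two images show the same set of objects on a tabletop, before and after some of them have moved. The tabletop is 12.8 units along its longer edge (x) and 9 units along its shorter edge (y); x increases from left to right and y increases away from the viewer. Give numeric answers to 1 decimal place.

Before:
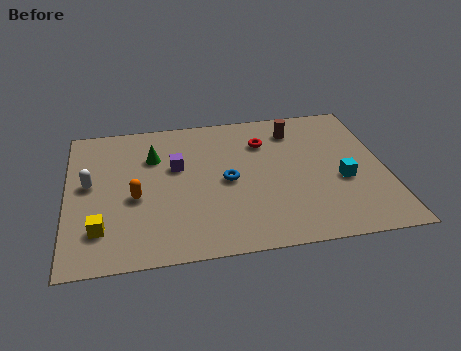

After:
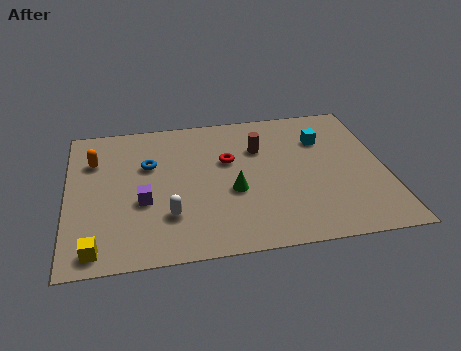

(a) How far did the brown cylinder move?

1.8

From (9.3, 7.2) to (7.8, 6.2), the brown cylinder covered √(1.5² + 1.0²) ≈ 1.8 units.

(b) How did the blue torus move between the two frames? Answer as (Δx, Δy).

(-3.1, 1.5)

The blue torus was at about (6.4, 4.3) and moved to about (3.3, 5.8).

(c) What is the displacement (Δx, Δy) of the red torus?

(-1.5, -1.0)

The red torus started near (8.0, 6.6) and ended near (6.5, 5.6).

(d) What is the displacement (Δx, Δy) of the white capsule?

(3.1, -2.4)

The white capsule started near (0.9, 4.9) and ended near (4.0, 2.5).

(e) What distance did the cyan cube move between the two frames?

2.9

The cyan cube moved from about (11.0, 3.6) to (10.4, 6.4), a distance of √(0.6² + 2.8²) ≈ 2.9.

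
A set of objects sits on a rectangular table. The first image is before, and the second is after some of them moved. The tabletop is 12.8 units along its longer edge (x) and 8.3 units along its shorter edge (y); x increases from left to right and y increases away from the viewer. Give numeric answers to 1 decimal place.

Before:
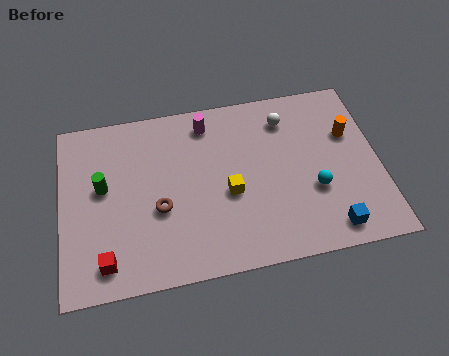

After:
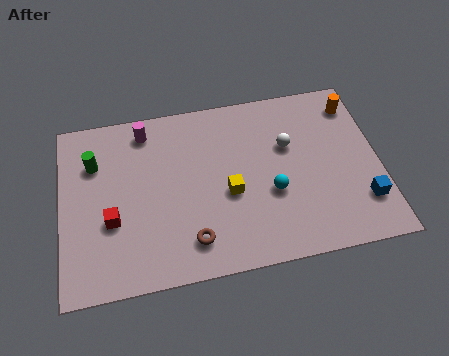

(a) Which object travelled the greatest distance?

the magenta cylinder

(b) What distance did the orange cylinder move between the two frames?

1.4

The orange cylinder moved from about (11.7, 5.4) to (12.0, 6.8), a distance of √(0.3² + 1.4²) ≈ 1.4.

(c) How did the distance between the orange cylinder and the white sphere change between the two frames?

+0.4

Before: roughly 2.8 units apart; after: 3.2. That's 0.4 units further apart.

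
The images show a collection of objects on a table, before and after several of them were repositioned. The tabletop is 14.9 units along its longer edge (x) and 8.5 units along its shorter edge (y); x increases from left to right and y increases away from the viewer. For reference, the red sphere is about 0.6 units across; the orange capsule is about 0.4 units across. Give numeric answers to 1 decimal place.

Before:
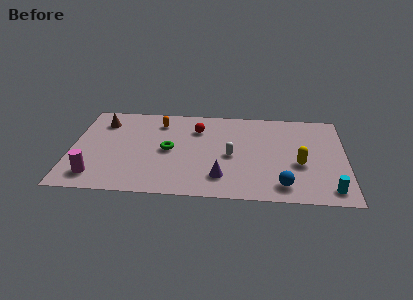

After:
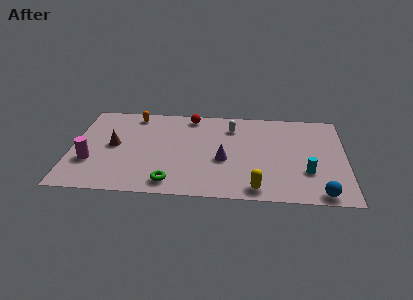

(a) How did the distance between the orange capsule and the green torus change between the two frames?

+3.9

The distance was about 2.7 in the first image and 6.6 in the second, so they moved 3.9 units further apart.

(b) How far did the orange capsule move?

1.5

From (4.7, 6.8) to (3.3, 7.4), the orange capsule covered √(1.4² + 0.6²) ≈ 1.5 units.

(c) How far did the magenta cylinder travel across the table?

1.3

The magenta cylinder was near (1.4, 1.5) before and (1.1, 2.8) after, so it travelled √(0.3² + 1.3²) ≈ 1.3 units.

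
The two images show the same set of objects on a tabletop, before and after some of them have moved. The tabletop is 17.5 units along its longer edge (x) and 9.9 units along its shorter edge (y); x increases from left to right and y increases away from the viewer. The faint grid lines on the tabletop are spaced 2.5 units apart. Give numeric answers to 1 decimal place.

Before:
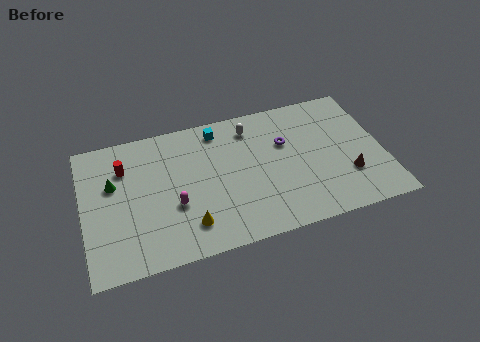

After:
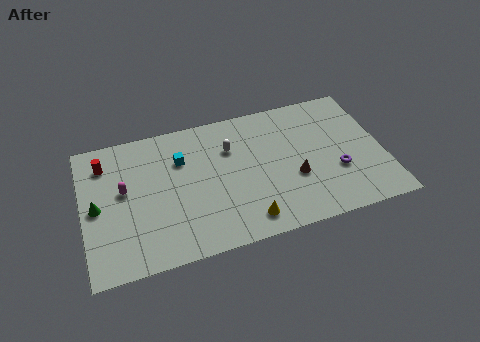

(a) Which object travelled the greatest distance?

the purple torus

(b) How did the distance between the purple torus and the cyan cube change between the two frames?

+5.2

The distance was about 4.3 in the first image and 9.5 in the second, so they moved 5.2 units further apart.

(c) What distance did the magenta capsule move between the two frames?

3.4

The magenta capsule was near (5.2, 3.7) before and (2.4, 5.6) after, so it travelled √(2.8² + 1.9²) ≈ 3.4 units.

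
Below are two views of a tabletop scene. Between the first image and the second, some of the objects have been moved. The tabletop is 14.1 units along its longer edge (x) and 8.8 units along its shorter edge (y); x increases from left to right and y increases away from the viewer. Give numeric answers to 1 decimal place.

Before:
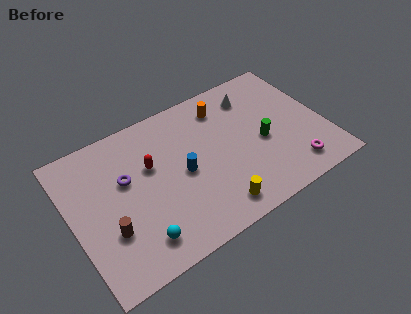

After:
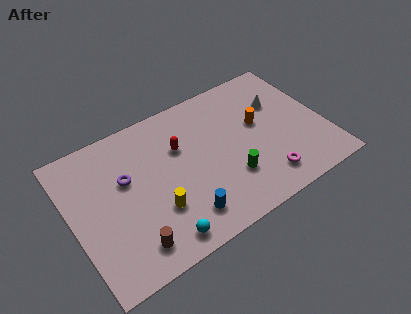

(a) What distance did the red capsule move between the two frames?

1.7

The red capsule was near (4.5, 5.5) before and (6.2, 5.8) after, so it travelled √(1.7² + 0.3²) ≈ 1.7 units.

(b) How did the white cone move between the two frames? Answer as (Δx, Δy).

(1.3, -1.1)

The white cone started near (10.6, 7.0) and ended near (11.9, 5.9).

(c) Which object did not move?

the purple torus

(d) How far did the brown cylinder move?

1.7

The brown cylinder was near (1.8, 2.9) before and (2.8, 1.5) after, so it travelled √(1.0² + 1.4²) ≈ 1.7 units.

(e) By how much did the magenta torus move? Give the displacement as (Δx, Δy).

(-1.6, 0.1)

The magenta torus started near (11.9, 1.5) and ended near (10.3, 1.6).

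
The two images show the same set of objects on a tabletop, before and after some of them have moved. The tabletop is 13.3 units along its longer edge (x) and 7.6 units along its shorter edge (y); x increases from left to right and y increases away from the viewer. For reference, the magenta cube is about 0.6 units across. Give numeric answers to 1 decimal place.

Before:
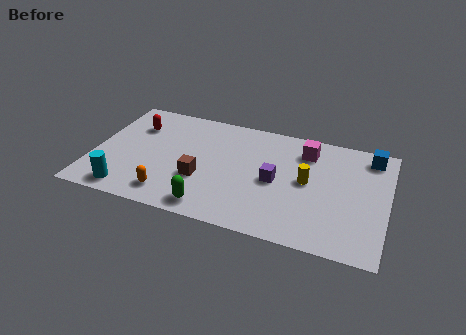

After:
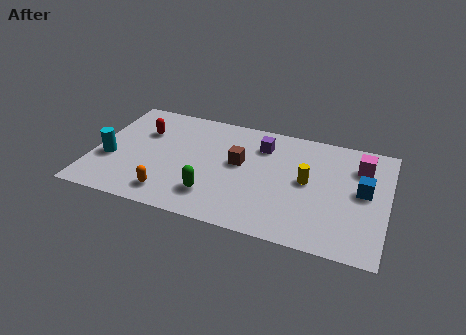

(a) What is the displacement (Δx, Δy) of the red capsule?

(0.4, -0.3)

From the two frames, the red capsule sits at roughly (1.7, 5.5) before and (2.1, 5.2) after.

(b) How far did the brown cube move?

2.3

The brown cube moved from about (5.0, 2.7) to (6.6, 4.3), a distance of √(1.6² + 1.6²) ≈ 2.3.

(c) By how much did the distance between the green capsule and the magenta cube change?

+1.2

The distance was about 6.3 in the first image and 7.5 in the second, so they moved 1.2 units further apart.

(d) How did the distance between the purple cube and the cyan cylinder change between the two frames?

+0.3

They were about 7.0 units apart before and 7.3 after — 0.3 units further apart.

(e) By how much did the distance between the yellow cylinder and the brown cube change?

-1.8

The distance was about 4.9 in the first image and 3.1 in the second, so they moved 1.8 units closer together.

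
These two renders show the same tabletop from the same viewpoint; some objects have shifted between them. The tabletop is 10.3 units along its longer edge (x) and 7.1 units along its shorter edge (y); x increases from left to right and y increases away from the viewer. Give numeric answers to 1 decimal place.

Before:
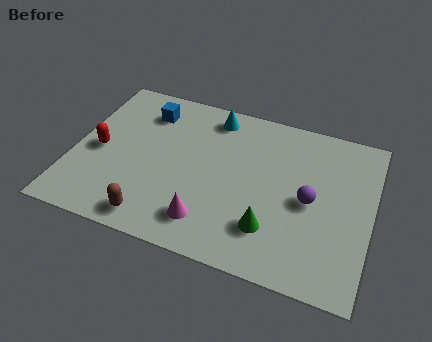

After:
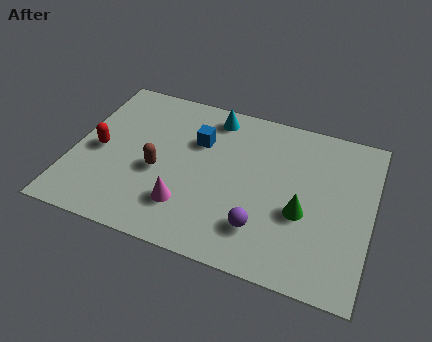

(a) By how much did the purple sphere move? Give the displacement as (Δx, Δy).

(-1.5, -1.7)

The purple sphere was at about (8.2, 3.4) and moved to about (6.7, 1.7).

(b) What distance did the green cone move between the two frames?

1.4

The green cone moved from about (7.0, 1.8) to (8.0, 2.8), a distance of √(1.0² + 1.0²) ≈ 1.4.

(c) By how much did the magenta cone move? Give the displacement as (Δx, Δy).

(-0.8, 0.4)

From the two frames, the magenta cone sits at roughly (4.9, 1.4) before and (4.1, 1.8) after.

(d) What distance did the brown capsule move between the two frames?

2.1

From (3.1, 0.9) to (3.0, 3.0), the brown capsule covered √(0.1² + 2.1²) ≈ 2.1 units.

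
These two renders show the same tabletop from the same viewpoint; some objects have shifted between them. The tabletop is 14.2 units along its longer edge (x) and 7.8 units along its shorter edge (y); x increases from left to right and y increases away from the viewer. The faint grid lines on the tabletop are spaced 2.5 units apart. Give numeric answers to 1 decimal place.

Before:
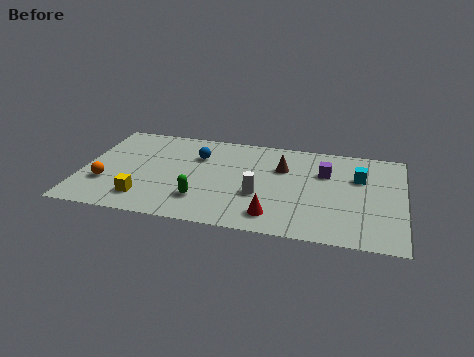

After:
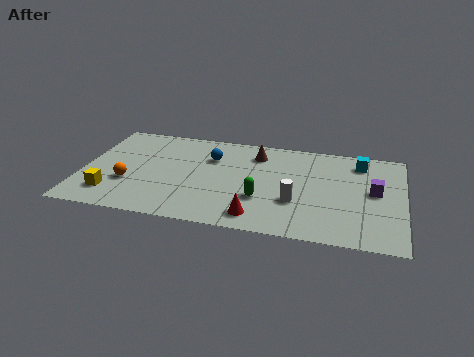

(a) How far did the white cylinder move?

1.6

The white cylinder was near (7.9, 2.9) before and (9.5, 2.7) after, so it travelled √(1.6² + 0.2²) ≈ 1.6 units.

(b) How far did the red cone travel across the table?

0.7

The red cone moved from about (8.6, 1.4) to (7.9, 1.2), a distance of √(0.7² + 0.2²) ≈ 0.7.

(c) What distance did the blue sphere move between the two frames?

0.6

The blue sphere was near (5.0, 5.5) before and (5.6, 5.5) after, so it travelled √(0.6² + 0.0²) ≈ 0.6 units.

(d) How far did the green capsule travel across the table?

2.7

From (5.4, 2.0) to (8.0, 2.6), the green capsule covered √(2.6² + 0.6²) ≈ 2.7 units.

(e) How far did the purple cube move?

2.5

The purple cube was near (10.7, 5.3) before and (12.9, 4.2) after, so it travelled √(2.2² + 1.1²) ≈ 2.5 units.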